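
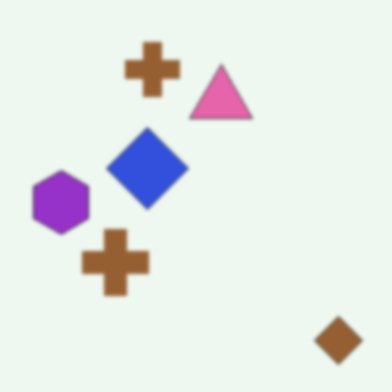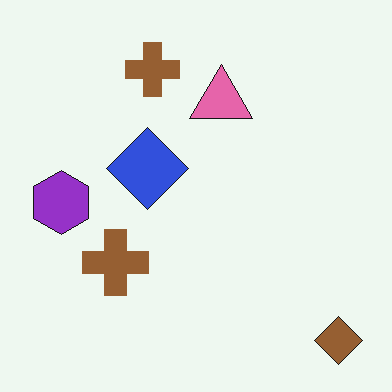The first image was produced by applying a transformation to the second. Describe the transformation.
The transformation is: given a subtle gaussian blur.

Shape edges and outlines are uniformly softened across the whole image.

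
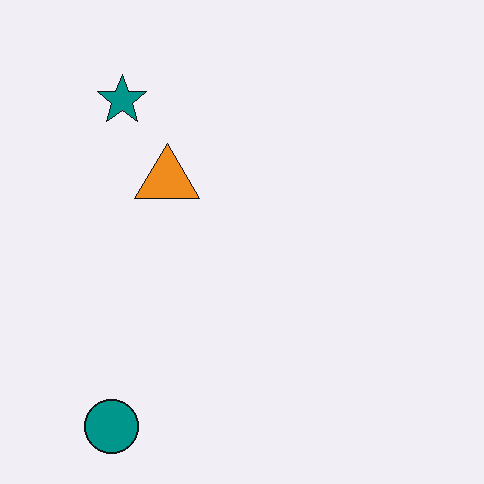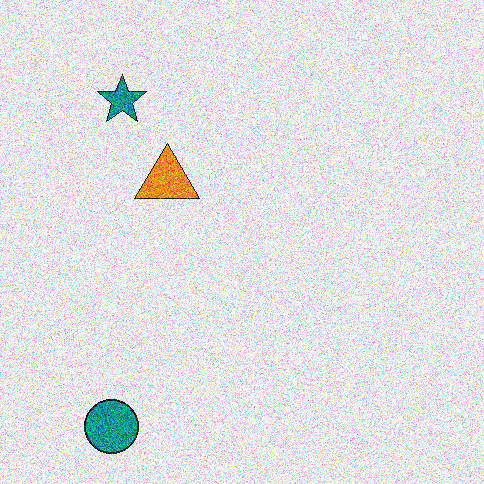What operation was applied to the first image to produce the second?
The transformation is: degraded with strong gaussian noise.

Random speckle covers the whole image, including the flat background.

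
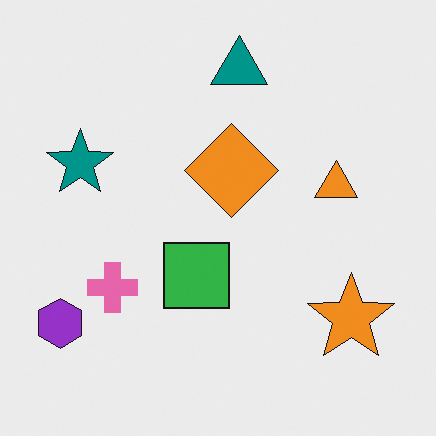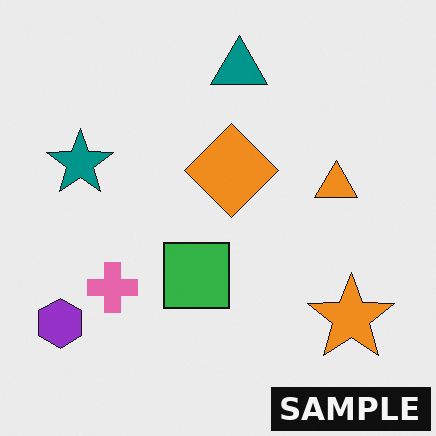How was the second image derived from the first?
The image was watermarked with the text "SAMPLE" in the lower-right corner.

A dark label reading "SAMPLE" appears in the lower-right corner.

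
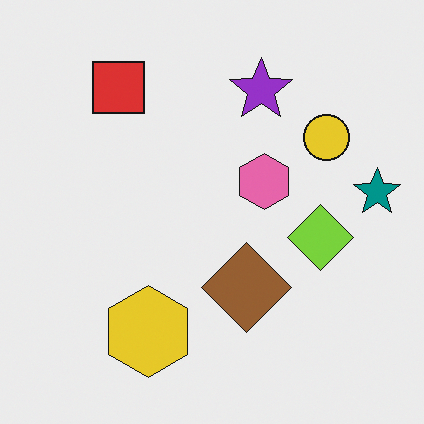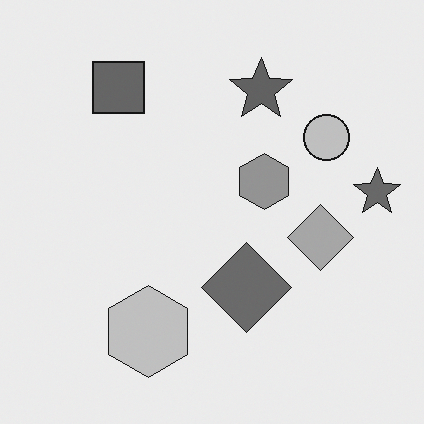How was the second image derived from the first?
Converted to grayscale.

All color is removed — every shape is now a shade of grey.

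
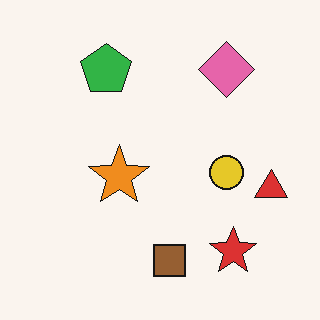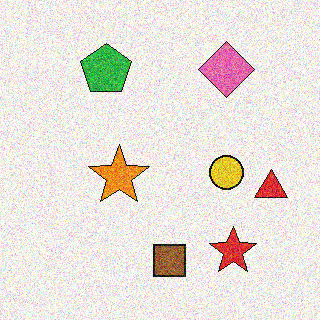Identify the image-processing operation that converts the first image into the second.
The transformation is: degraded with heavy additive noise.

Random speckle covers the whole image, including the flat background.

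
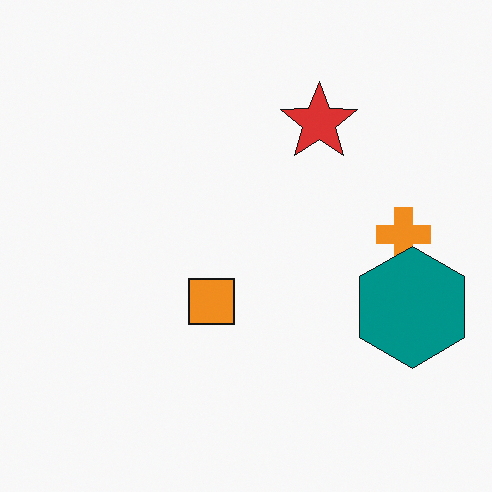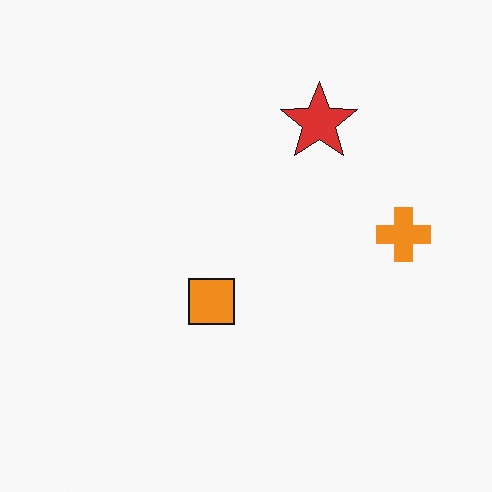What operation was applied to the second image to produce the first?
The first image is the second overlaid with an additional teal hexagon.

A teal hexagon appears in the first image that is absent from the second.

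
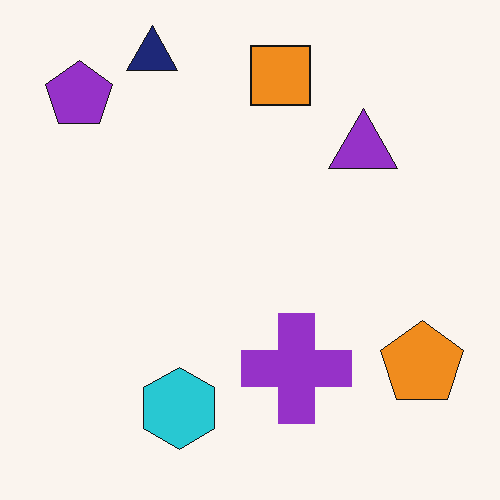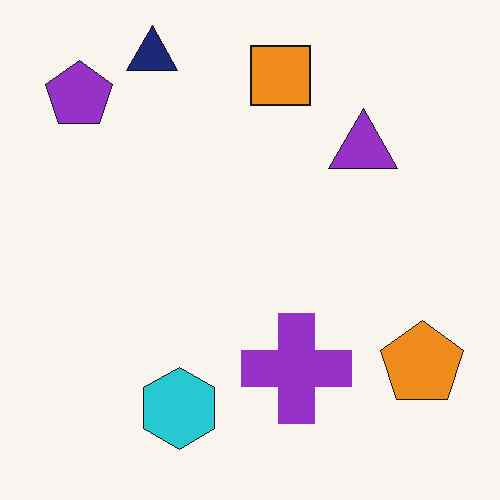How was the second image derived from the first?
The second image is the first given moderate JPEG compression.

Blocky 8×8 compression artifacts appear around shape edges and the flat background shows ringing — characteristic JPEG degradation.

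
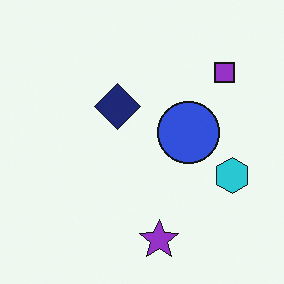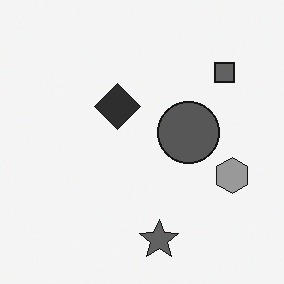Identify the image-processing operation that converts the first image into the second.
The second image is the first converted to grayscale.

All color is removed — every shape is now a shade of grey.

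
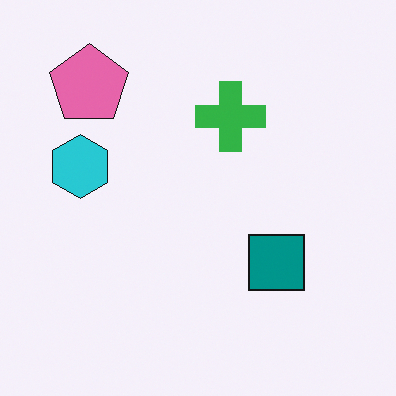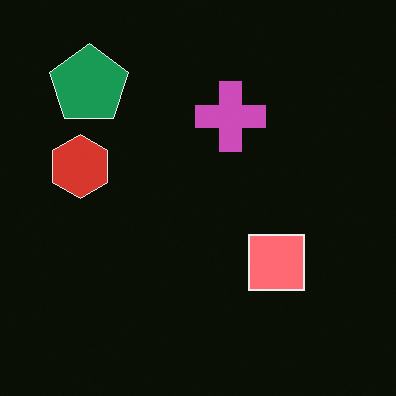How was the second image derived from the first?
It was color-inverted (negative).

The light background has become dark and every shape's color is its complement — a photographic negative.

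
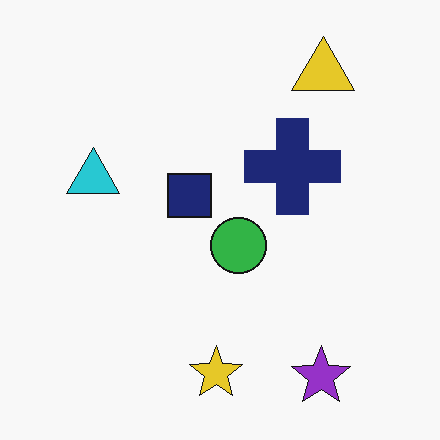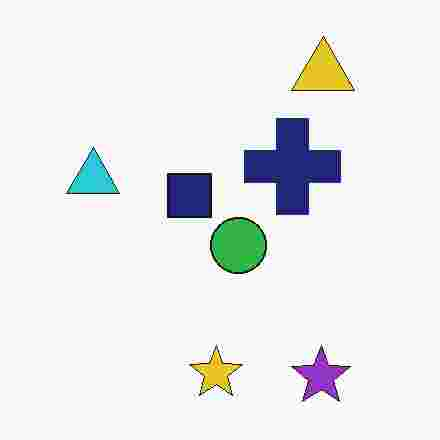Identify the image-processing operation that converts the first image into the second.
It was degraded with heavy JPEG compression.

Blocky 8×8 compression artifacts appear around shape edges and the flat background shows ringing — characteristic JPEG degradation.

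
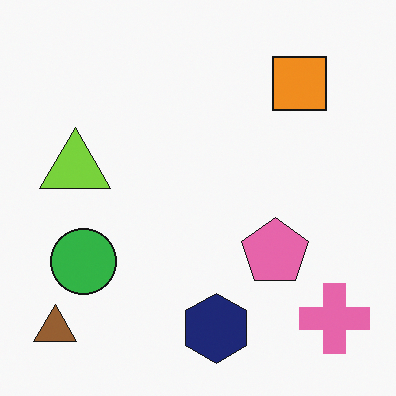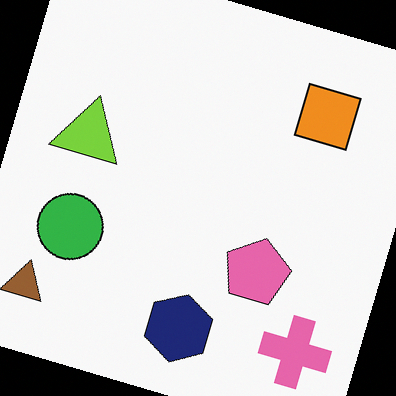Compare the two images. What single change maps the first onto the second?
The transformation is: rotated clockwise by a moderate amount.

Every shape is tilted by the same angle and the image corners show triangular fill wedges — a whole-image rotation by a non-right angle.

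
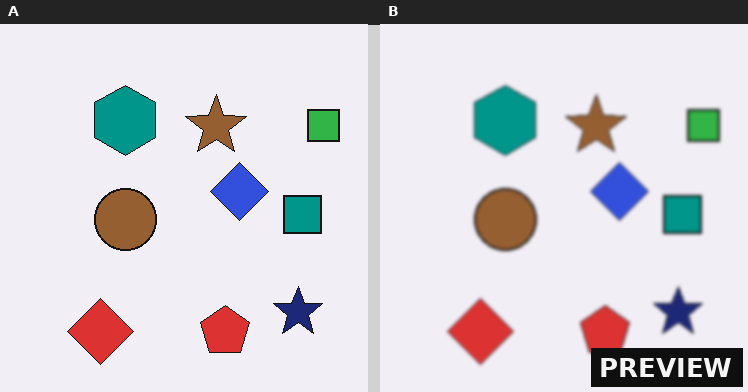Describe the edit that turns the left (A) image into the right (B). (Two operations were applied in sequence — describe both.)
Given a subtle gaussian blur, then watermarked with the text "PREVIEW" in the lower-right corner.

Shape edges and outlines are uniformly softened across the whole image. A dark label reading "PREVIEW" appears in the lower-right corner.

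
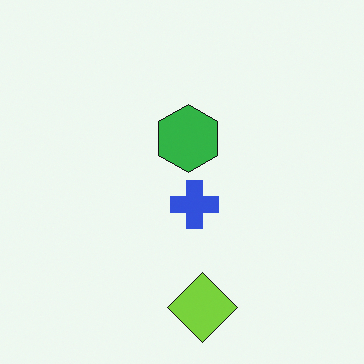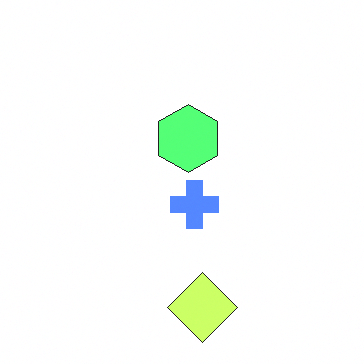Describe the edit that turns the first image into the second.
The transformation is: substantially brightened.

Every pixel — background and shapes alike — is uniformly brightened.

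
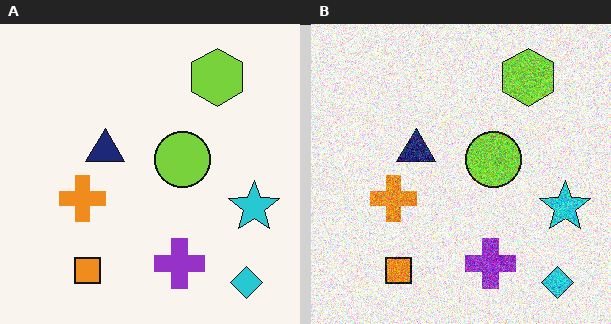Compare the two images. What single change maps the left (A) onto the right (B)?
This is the original image degraded with heavy additive noise.

Random speckle covers the whole image, including the flat background.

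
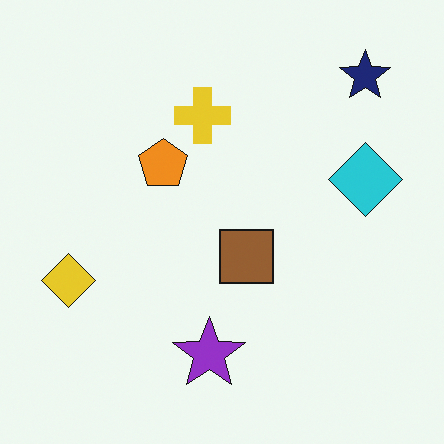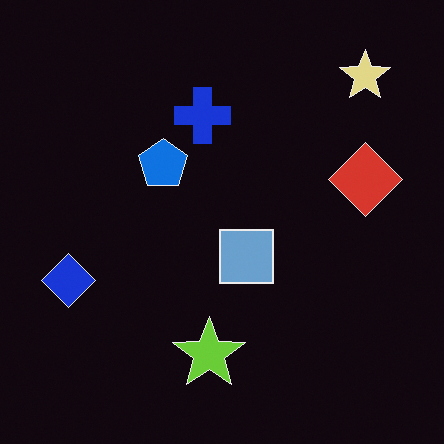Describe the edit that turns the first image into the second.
The second image is the first color-inverted (negative).

The light background has become dark and every shape's color is its complement — a photographic negative.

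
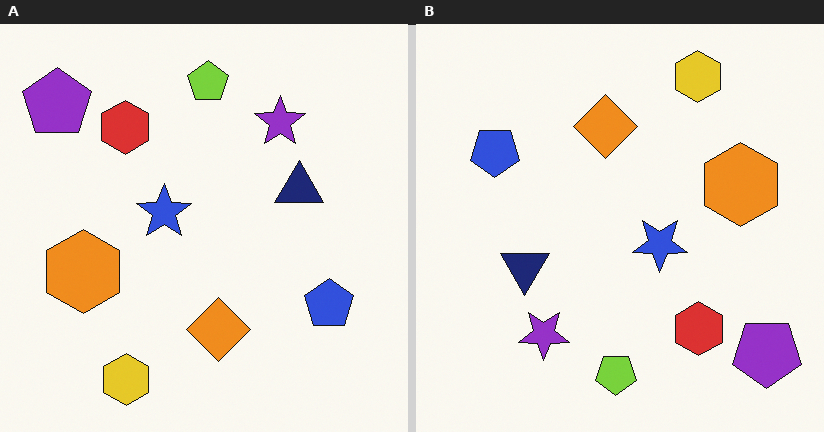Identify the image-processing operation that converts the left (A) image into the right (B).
Rotated 180°.

The purple pentagon sits in the top-left of the left (A) image and the bottom-right of the right (B) — consistent with a whole-image 180° rotation.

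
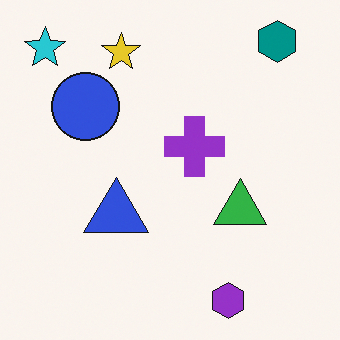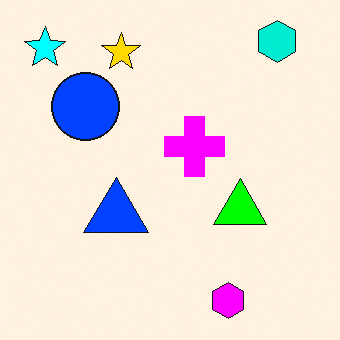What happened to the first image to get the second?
The second image is the first heavily oversaturated.

All colors are more vivid — a global saturation change.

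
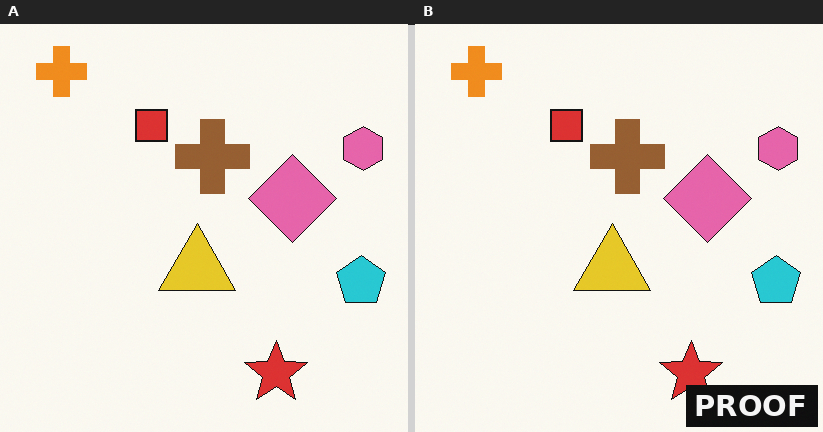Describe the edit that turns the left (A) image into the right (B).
The right (B) image is the left (A) watermarked with the text "PROOF" in the lower-right corner.

A dark label reading "PROOF" appears in the lower-right corner.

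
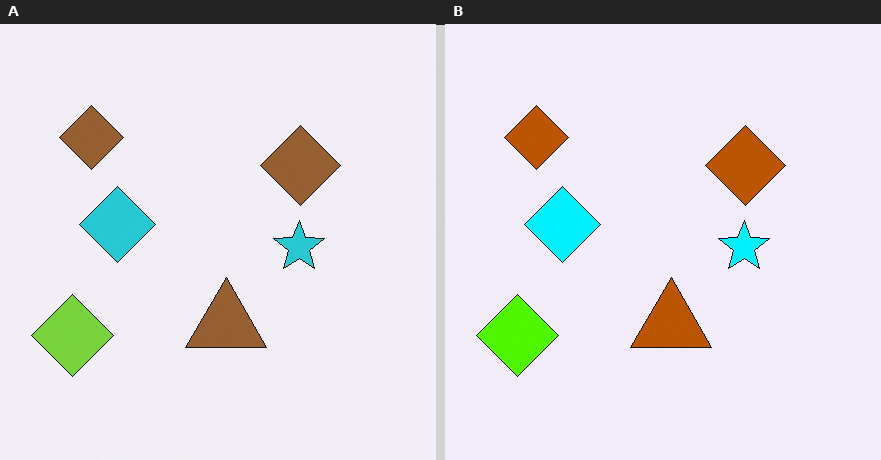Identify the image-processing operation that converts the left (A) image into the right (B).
This is the original image made much more vivid (saturation change).

All colors are more vivid — a global saturation change.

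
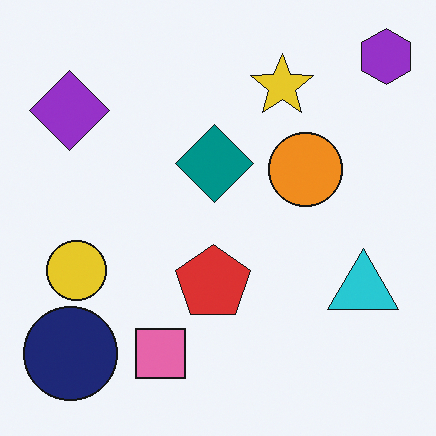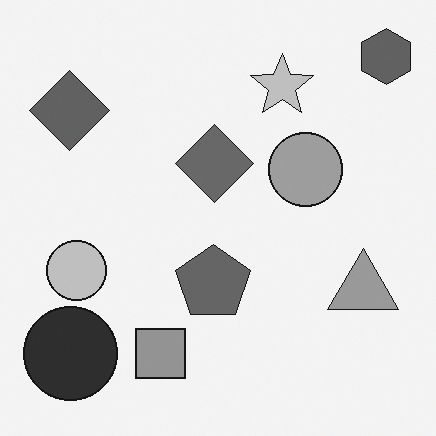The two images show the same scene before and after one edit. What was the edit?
It was converted to grayscale.

All color is removed — every shape is now a shade of grey.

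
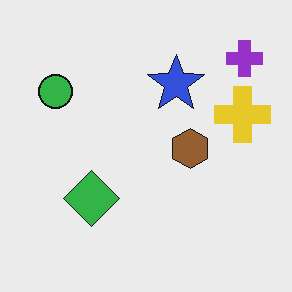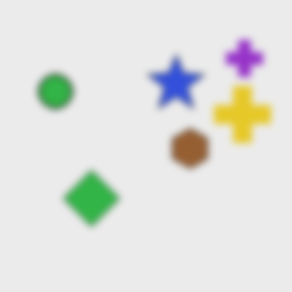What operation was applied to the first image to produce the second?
This is the original image moderately blurred.

Shape edges and outlines are uniformly softened across the whole image.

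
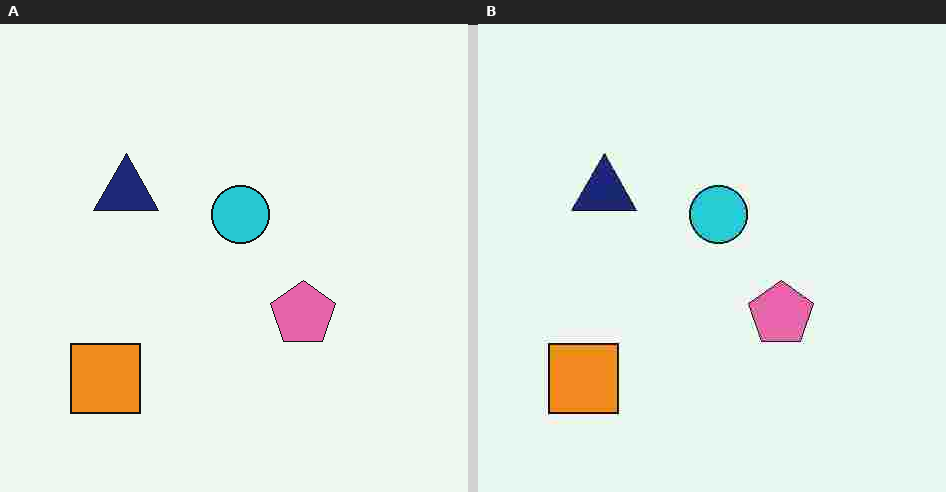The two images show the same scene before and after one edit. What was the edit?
The image was degraded with heavy JPEG compression.

Blocky 8×8 compression artifacts appear around shape edges and the flat background shows ringing — characteristic JPEG degradation.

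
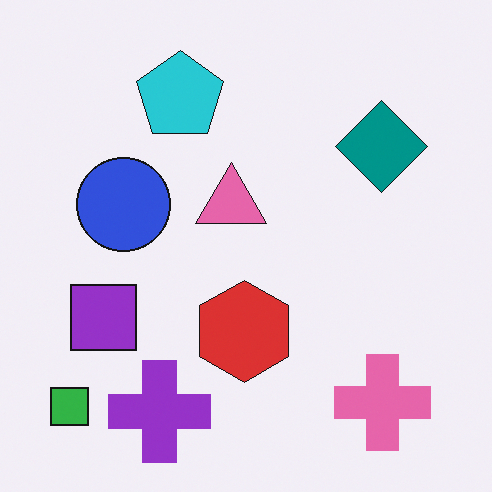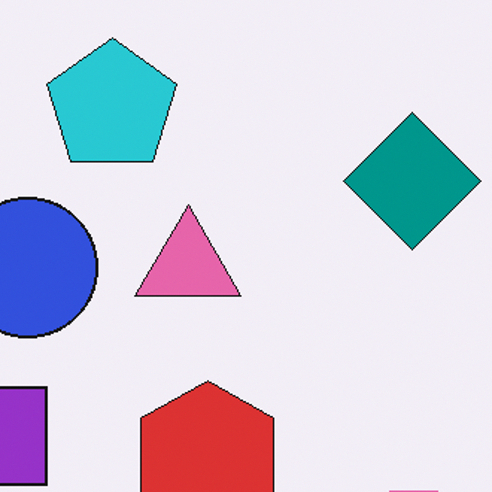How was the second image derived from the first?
It was cropped to a modestly smaller region and rescaled.

The visible shapes are larger and the field of view is narrower; shapes near the original edges may be partly or wholly outside the frame — a crop-and-rescale.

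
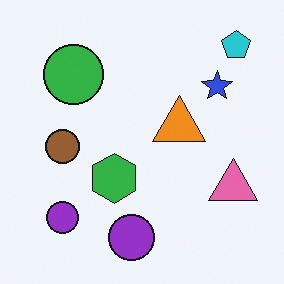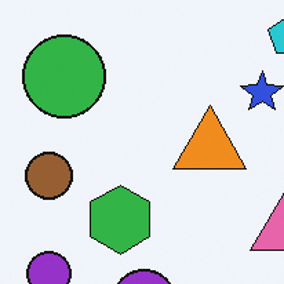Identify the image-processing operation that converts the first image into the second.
Cropped slightly and scaled back up.

The visible shapes are larger and the field of view is narrower; shapes near the original edges may be partly or wholly outside the frame — a crop-and-rescale.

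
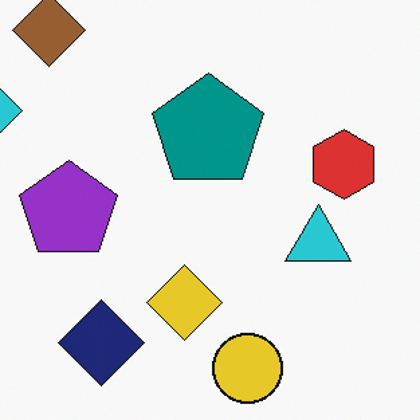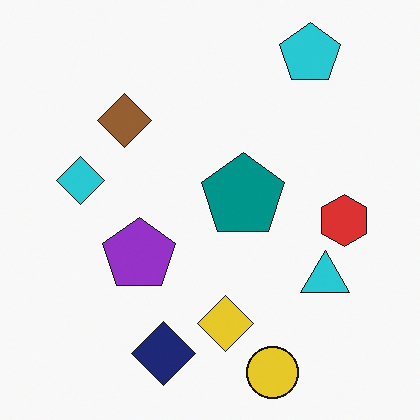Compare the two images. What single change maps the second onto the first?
This is the original image cropped slightly and scaled back up.

The visible shapes are larger and the field of view is narrower; shapes near the original edges may be partly or wholly outside the frame — a crop-and-rescale.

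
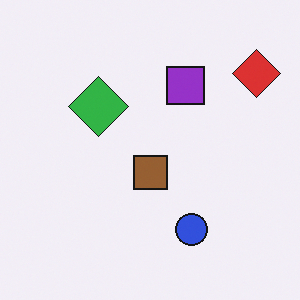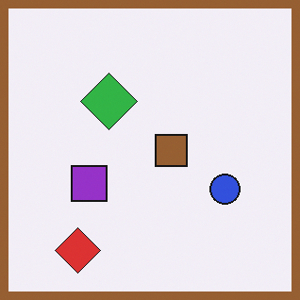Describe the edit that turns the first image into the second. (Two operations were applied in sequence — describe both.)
The transformation is: transposed (reflected across the top-left ↔ bottom-right diagonal), then framed with a brown border.

Shapes have swapped their row and column positions — what was in the top-right is now in the bottom-left — a diagonal reflection. A solid brown frame runs around the edge of the second image, with the content slightly shrunk inside it.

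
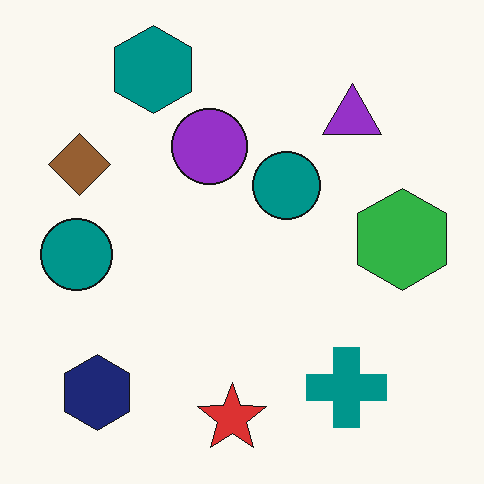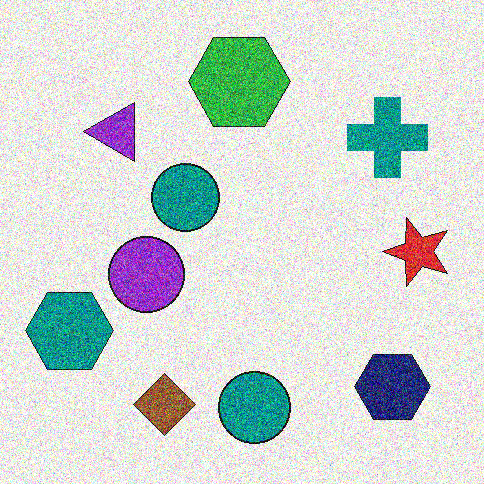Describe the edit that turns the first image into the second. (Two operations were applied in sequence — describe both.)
This is the original image degraded with a thick layer of grain, then rotated 90° counter-clockwise.

Random speckle covers the whole image, including the flat background. The navy hexagon sits in the bottom-left of the first image and the bottom-right of the second — consistent with a whole-image 90° counter-clockwise rotation.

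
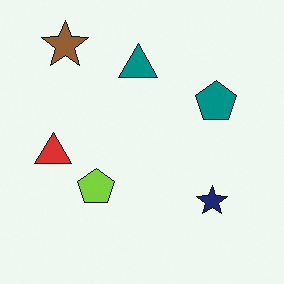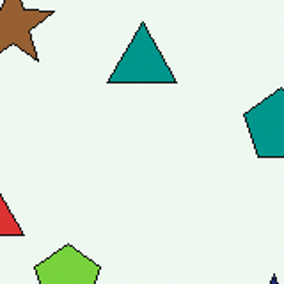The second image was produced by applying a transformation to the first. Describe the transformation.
The transformation is: cropped to a noticeably smaller region and rescaled.

The visible shapes are larger and the field of view is narrower; shapes near the original edges may be partly or wholly outside the frame — a crop-and-rescale.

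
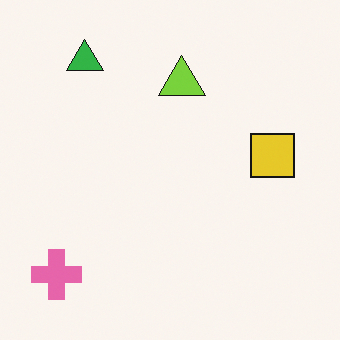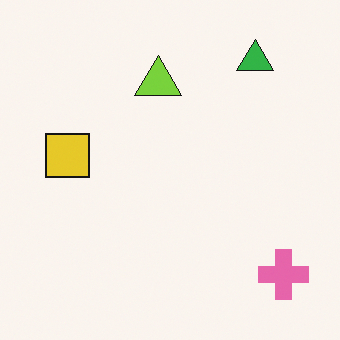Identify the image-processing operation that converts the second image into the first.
The first image is the second flipped horizontally (left ↔ right).

The pink cross is in the bottom-right of the second image and the bottom-left of the first — shapes on opposite sides of the vertical midline have swapped in a mirror flip.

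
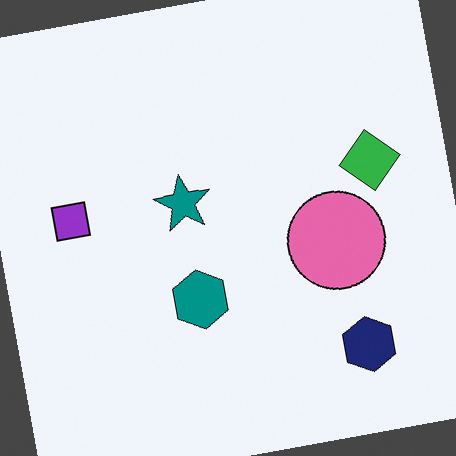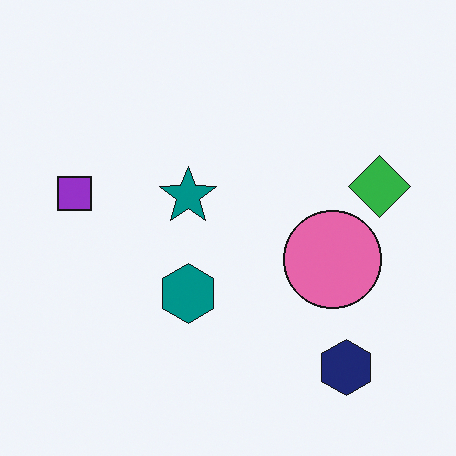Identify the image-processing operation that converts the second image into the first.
Rotated counter-clockwise by a small amount.

Every shape is tilted by the same angle and the image corners show triangular fill wedges — a whole-image rotation by a non-right angle.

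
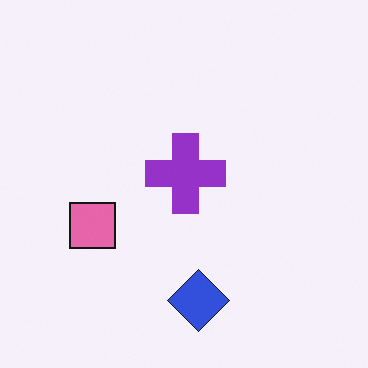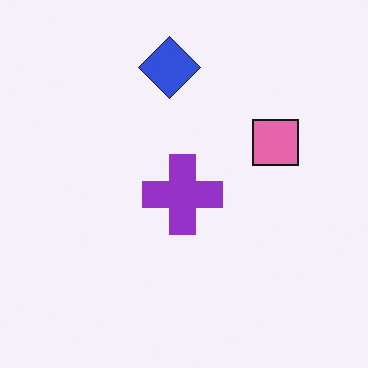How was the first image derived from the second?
The first image is the second rotated 180°.

The blue diamond sits in the top of the second image and the bottom of the first — consistent with a whole-image 180° rotation.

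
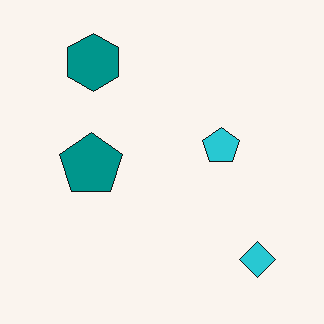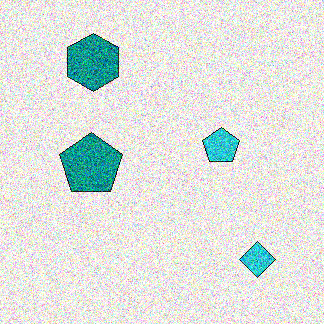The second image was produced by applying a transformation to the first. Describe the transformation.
This is the original image degraded with strong gaussian noise.

Random speckle covers the whole image, including the flat background.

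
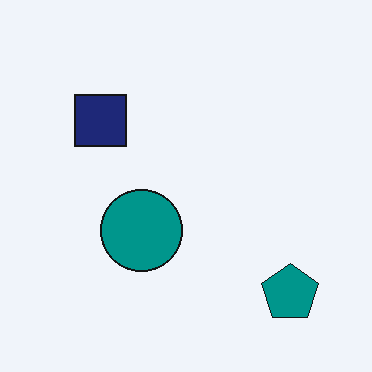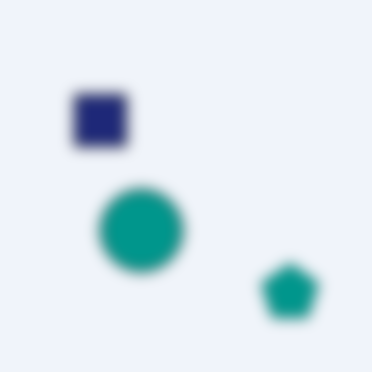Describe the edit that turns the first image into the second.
The transformation is: heavily blurred.

Shape edges and outlines are uniformly softened across the whole image.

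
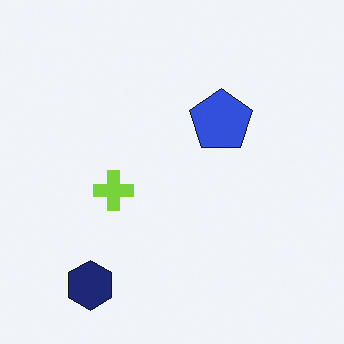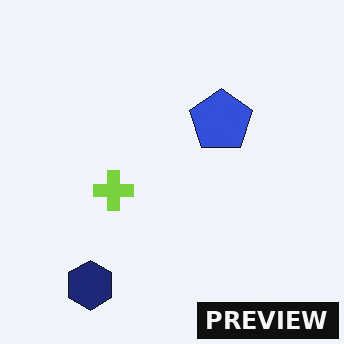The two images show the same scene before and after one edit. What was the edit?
The transformation is: watermarked with the text "PREVIEW" in the lower-right corner.

A dark label reading "PREVIEW" appears in the lower-right corner.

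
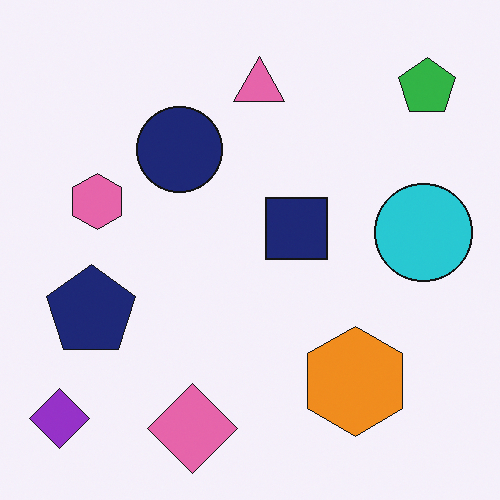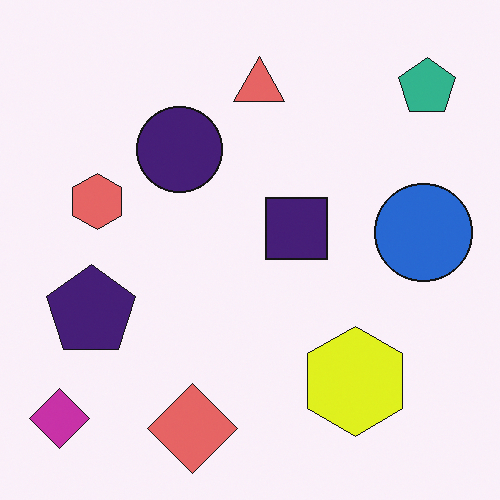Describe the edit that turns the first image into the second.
Hue-shifted slightly.

Every shape's color has rotated by the same amount around the hue wheel — a uniform hue shift.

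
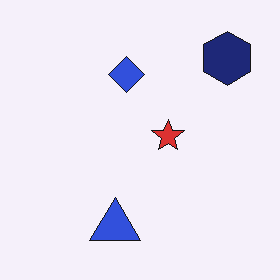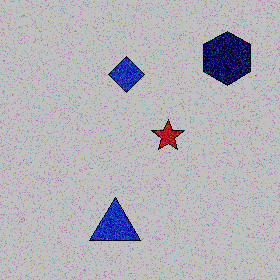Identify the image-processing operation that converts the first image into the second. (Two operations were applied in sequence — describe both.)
This is the original image degraded with heavy additive noise, then aggressively posterized.

Random speckle covers the whole image, including the flat background. Each flat color has snapped to a coarser quantized level — most visibly, the near-white background has dropped to a flat grey.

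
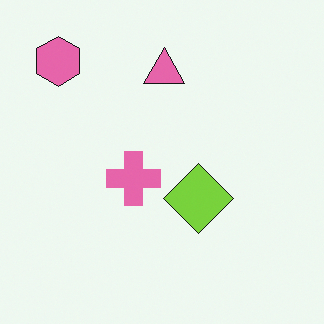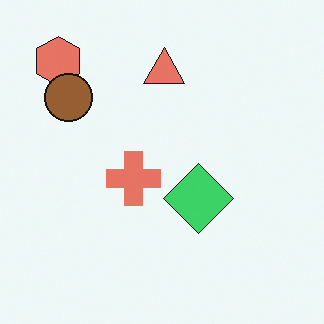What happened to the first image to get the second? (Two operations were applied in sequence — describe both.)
The transformation is: hue-shifted by a small amount, then overlaid with an additional brown circle.

Every shape's color has rotated by the same amount around the hue wheel — a uniform hue shift. A brown circle appears in the second image that is absent from the first.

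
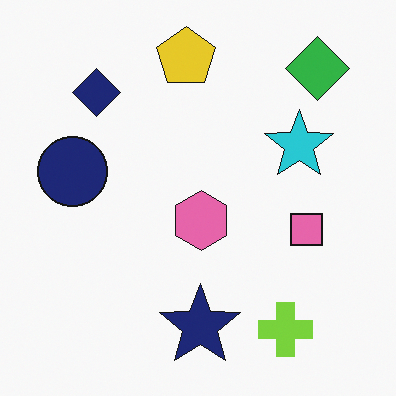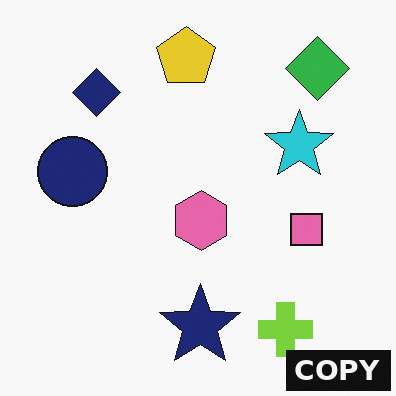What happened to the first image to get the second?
The second image is the first watermarked with the text "COPY" in the lower-right corner.

A dark label reading "COPY" appears in the lower-right corner.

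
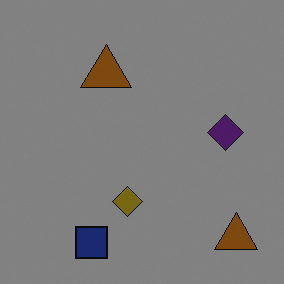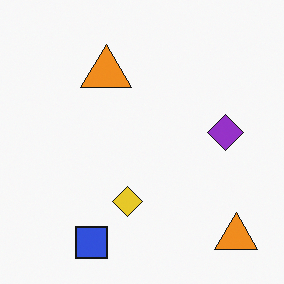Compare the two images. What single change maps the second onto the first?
The transformation is: noticeably darkened.

Every pixel — background and shapes alike — is uniformly darkened.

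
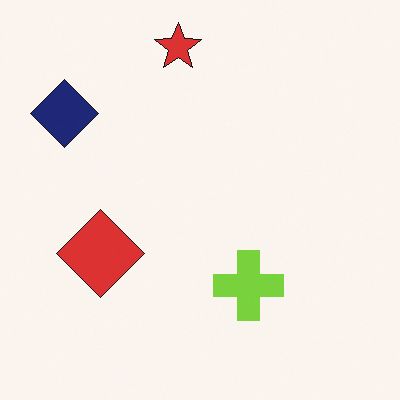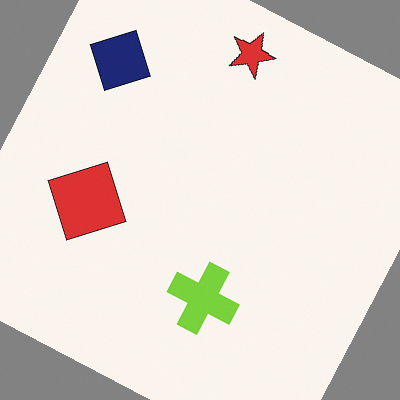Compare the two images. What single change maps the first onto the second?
This is the original image rotated clockwise by a moderate amount.

Every shape is tilted by the same angle and the image corners show triangular fill wedges — a whole-image rotation by a non-right angle.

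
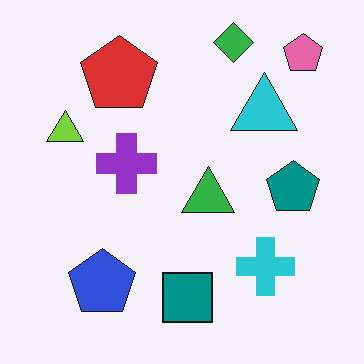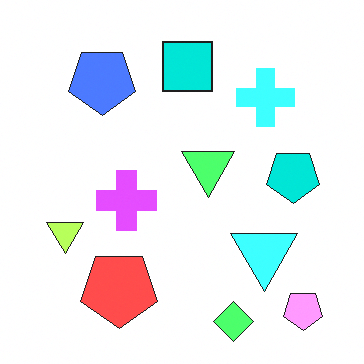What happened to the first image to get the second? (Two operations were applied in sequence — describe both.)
Flipped vertically (top ↔ bottom), then substantially brightened.

The green diamond is in the top of the first image and the bottom of the second — shapes on opposite sides of the horizontal midline have swapped in a mirror flip. Every pixel — background and shapes alike — is uniformly brightened.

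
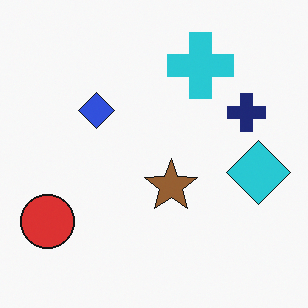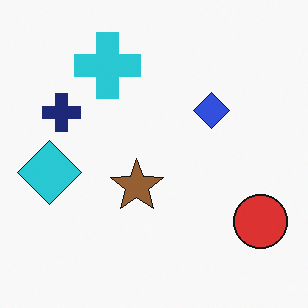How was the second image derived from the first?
The image was flipped horizontally (left ↔ right).

The red circle is in the bottom-left of the first image and the bottom-right of the second — shapes on opposite sides of the vertical midline have swapped in a mirror flip.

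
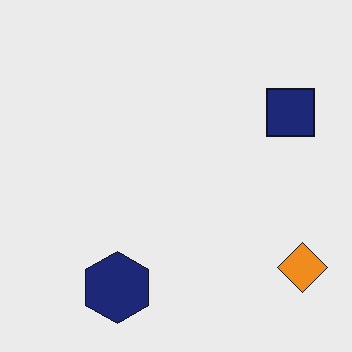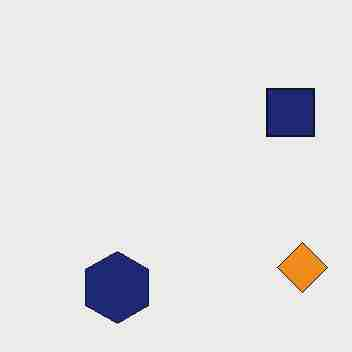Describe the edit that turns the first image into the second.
The second image is the first heavily JPEG-compressed with obvious blocking artifacts.

Blocky 8×8 compression artifacts appear around shape edges and the flat background shows ringing — characteristic JPEG degradation.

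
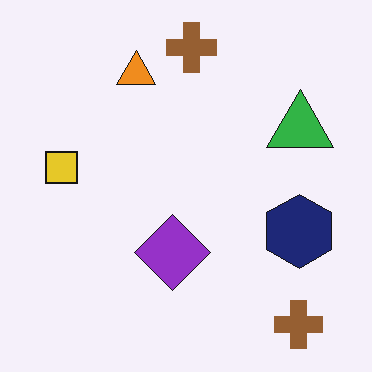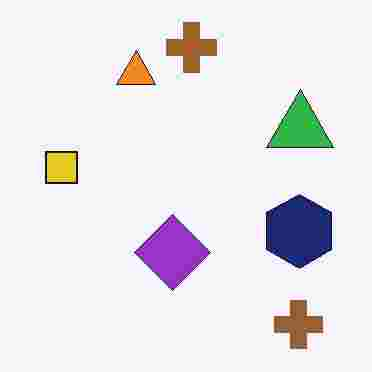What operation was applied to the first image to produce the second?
This is the original image heavily JPEG-compressed with obvious blocking artifacts.

Blocky 8×8 compression artifacts appear around shape edges and the flat background shows ringing — characteristic JPEG degradation.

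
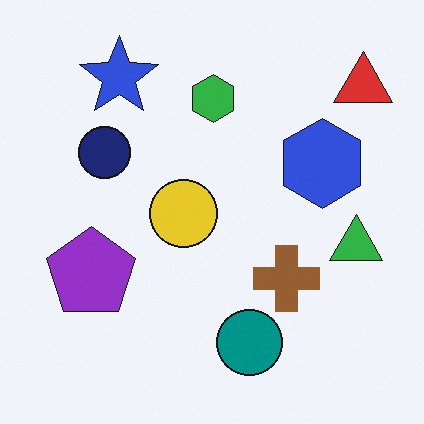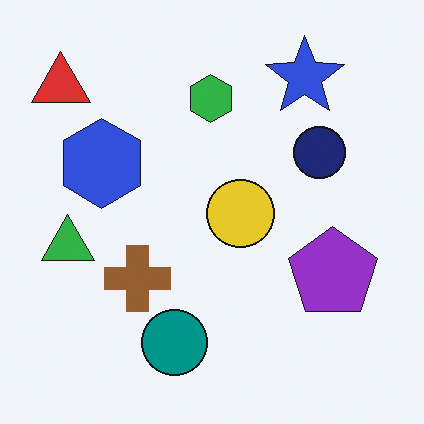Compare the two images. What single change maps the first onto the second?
The transformation is: flipped horizontally (left ↔ right).

The red triangle is in the top-right of the first image and the top-left of the second — shapes on opposite sides of the vertical midline have swapped in a mirror flip.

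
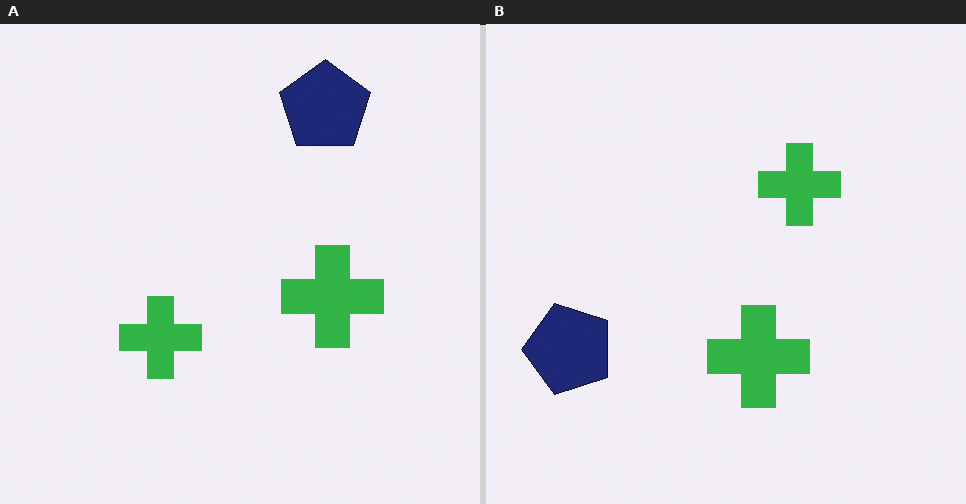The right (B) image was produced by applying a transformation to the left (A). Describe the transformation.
The image was transposed (reflected across the top-left ↔ bottom-right diagonal).

Shapes have swapped their row and column positions — what was in the top-right is now in the bottom-left — a diagonal reflection.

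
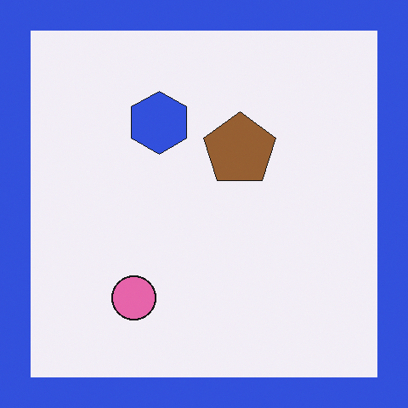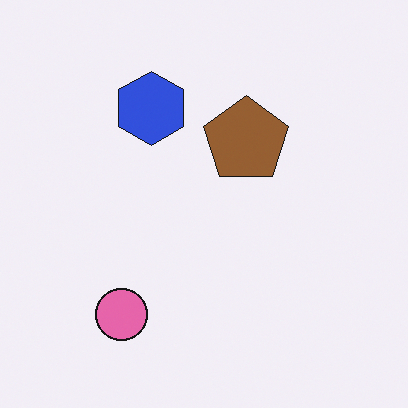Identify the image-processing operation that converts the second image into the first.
The transformation is: framed with a blue border.

A solid blue frame runs around the edge of the first image, with the content slightly shrunk inside it.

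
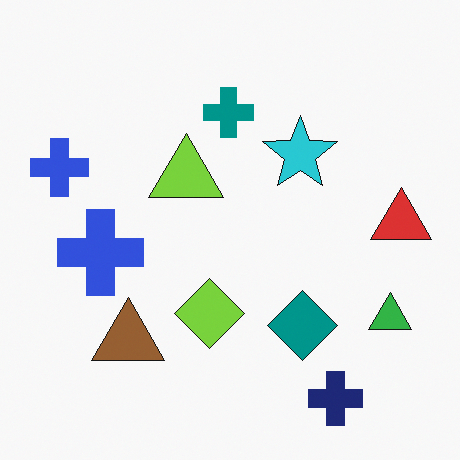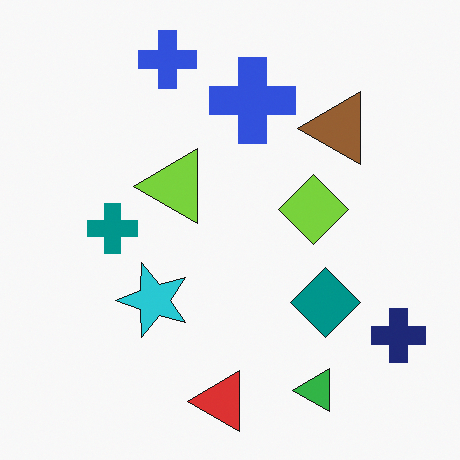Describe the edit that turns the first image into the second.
Transposed (reflected across the top-left ↔ bottom-right diagonal).

Shapes have swapped their row and column positions — what was in the top-right is now in the bottom-left — a diagonal reflection.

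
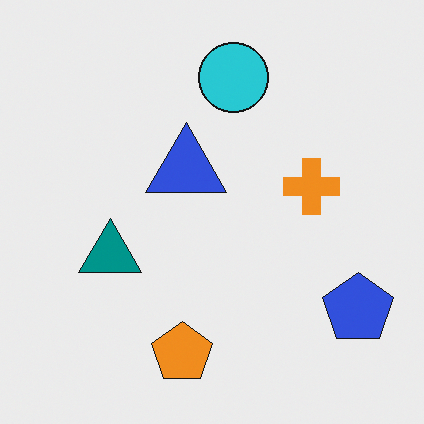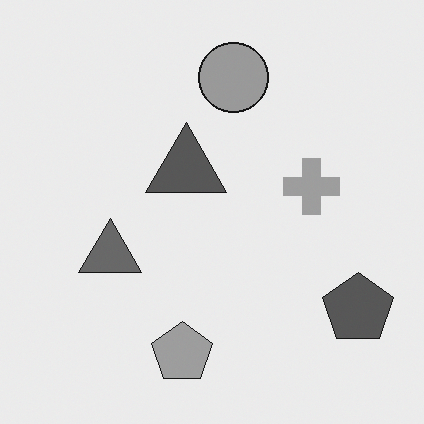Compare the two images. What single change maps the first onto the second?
Converted to grayscale.

All color is removed — every shape is now a shade of grey.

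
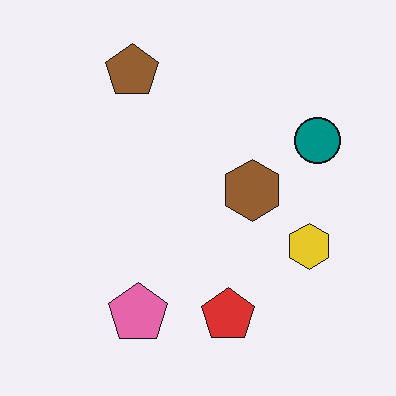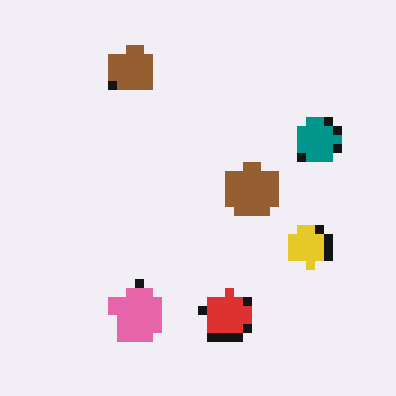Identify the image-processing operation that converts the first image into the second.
The second image is the first coarsely pixelated.

Shapes are reduced to large square blocks; fine edges and outlines are lost — a downscale-then-upscale (mosaic) effect.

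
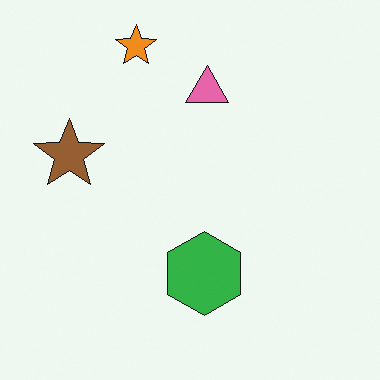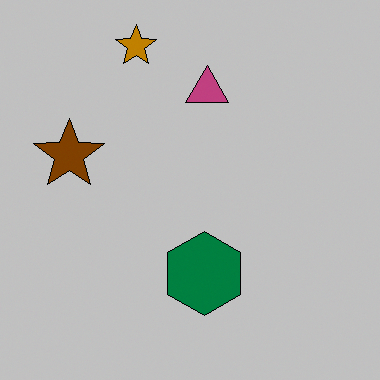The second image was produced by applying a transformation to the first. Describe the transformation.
This is the original image aggressively posterized.

Each flat color has snapped to a coarser quantized level — most visibly, the near-white background has dropped to a flat grey.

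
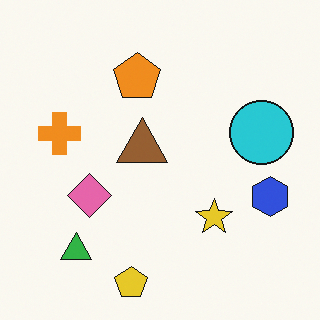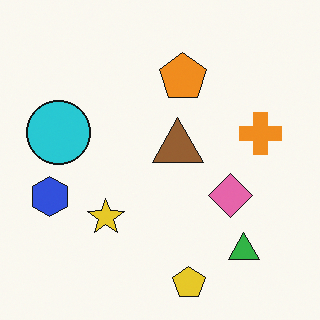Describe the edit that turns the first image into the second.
The image was flipped horizontally (left ↔ right).

The blue hexagon is in the right of the first image and the left of the second — shapes on opposite sides of the vertical midline have swapped in a mirror flip.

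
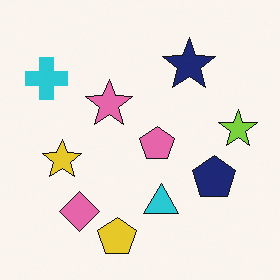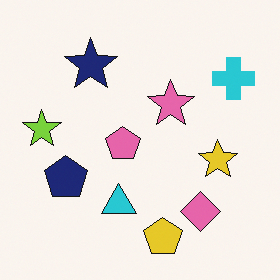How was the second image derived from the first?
The transformation is: flipped horizontally (left ↔ right).

The lime star is in the right of the first image and the left of the second — shapes on opposite sides of the vertical midline have swapped in a mirror flip.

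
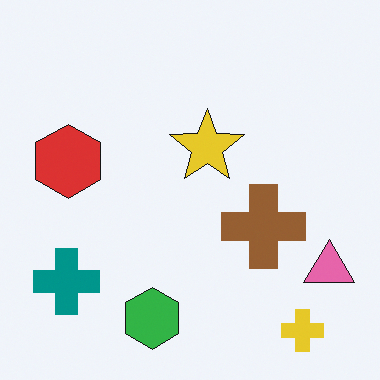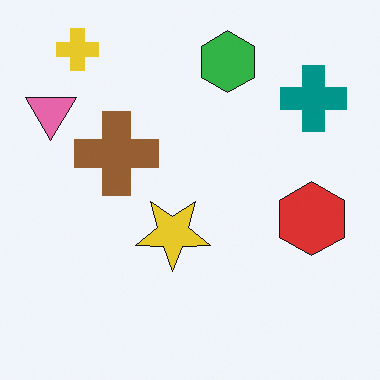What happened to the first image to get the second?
The transformation is: rotated 180°.

The yellow cross sits in the bottom-right of the first image and the top-left of the second — consistent with a whole-image 180° rotation.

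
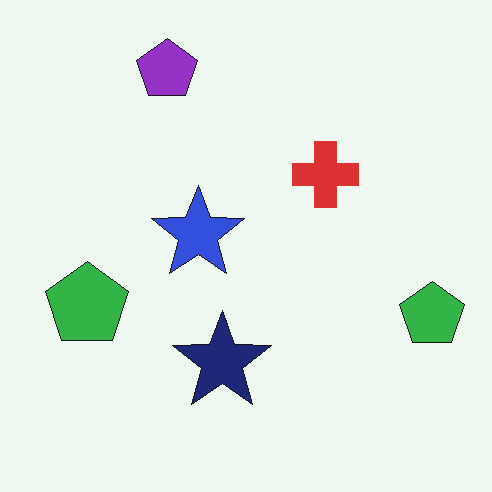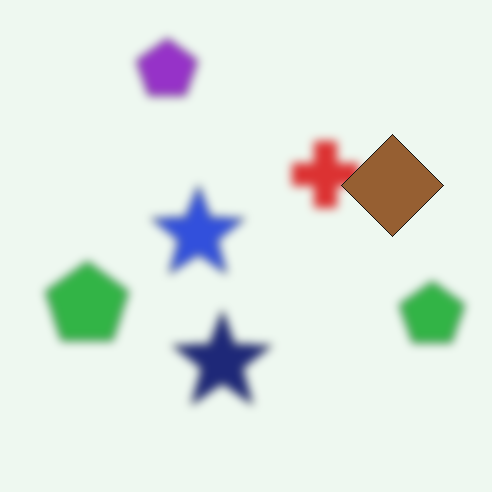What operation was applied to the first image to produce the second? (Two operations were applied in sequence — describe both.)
It was moderately blurred, then overlaid with an additional brown diamond.

Shape edges and outlines are uniformly softened across the whole image. A brown diamond appears in the second image that is absent from the first.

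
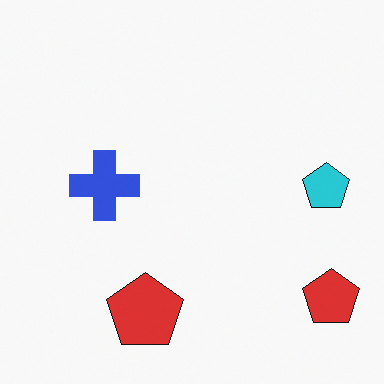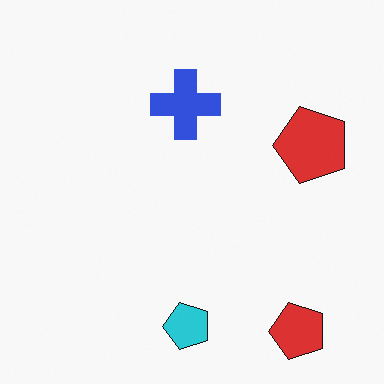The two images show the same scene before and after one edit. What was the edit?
This is the original image transposed (reflected across the top-left ↔ bottom-right diagonal).

Shapes have swapped their row and column positions — what was in the top-right is now in the bottom-left — a diagonal reflection.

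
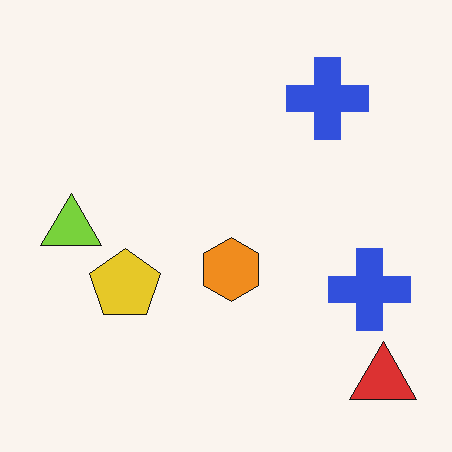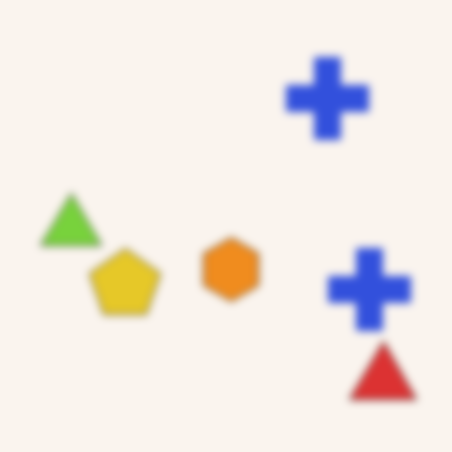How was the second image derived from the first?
The image was moderately blurred.

Shape edges and outlines are uniformly softened across the whole image.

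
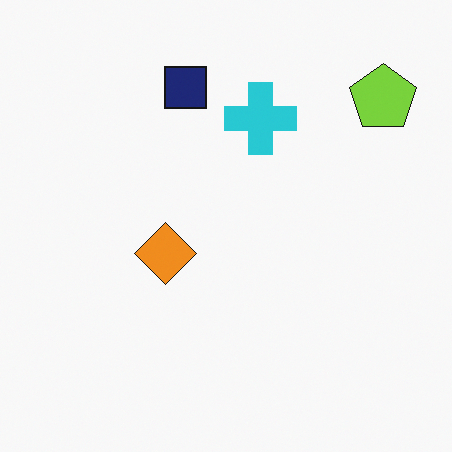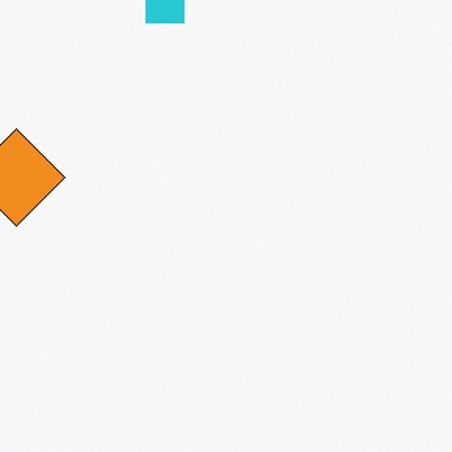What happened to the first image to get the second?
The image was cropped slightly and scaled back up.

The visible shapes are larger and the field of view is narrower; shapes near the original edges may be partly or wholly outside the frame — a crop-and-rescale.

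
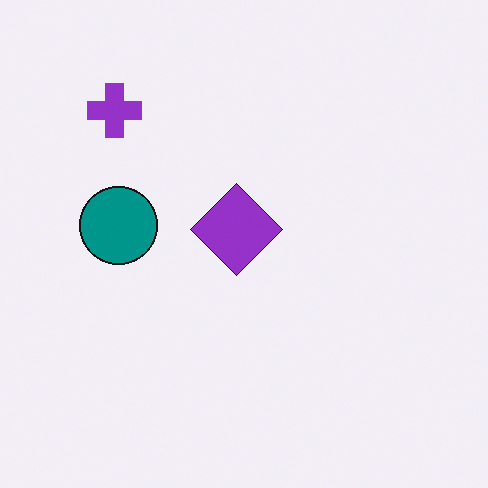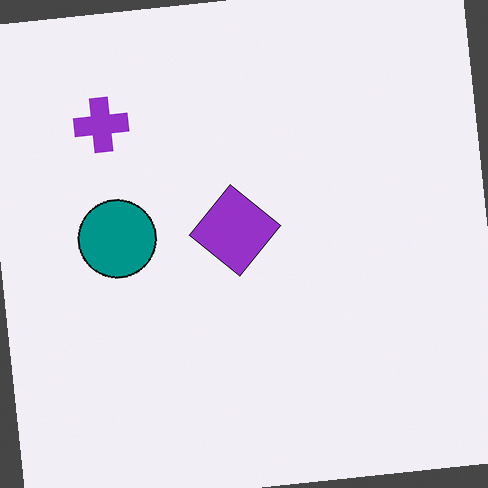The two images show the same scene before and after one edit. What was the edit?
Rotated counter-clockwise by a slight angle.

Every shape is tilted by the same angle and the image corners show triangular fill wedges — a whole-image rotation by a non-right angle.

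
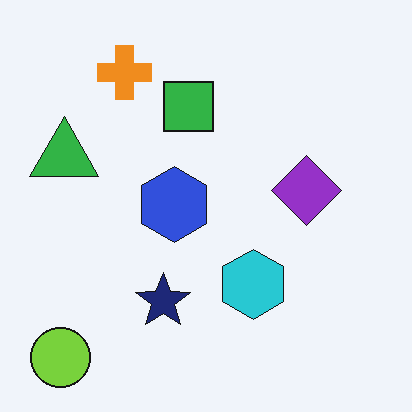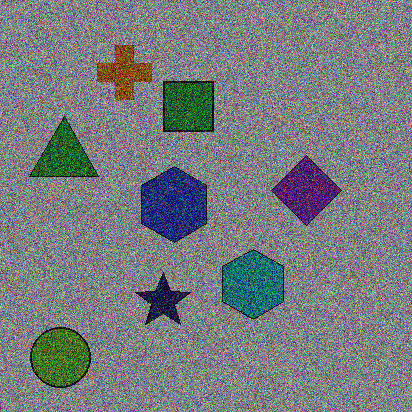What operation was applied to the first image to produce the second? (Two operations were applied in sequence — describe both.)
It was substantially darkened, then degraded with a thick layer of grain.

Every pixel — background and shapes alike — is uniformly darkened. Random speckle covers the whole image, including the flat background.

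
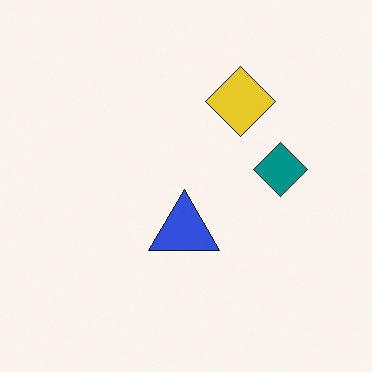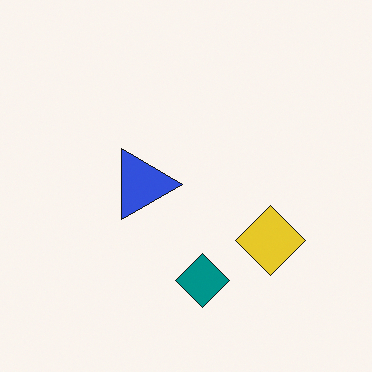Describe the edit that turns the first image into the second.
The image was rotated 90° clockwise.

The yellow diamond sits in the top of the first image and the right of the second — consistent with a whole-image 90° clockwise rotation.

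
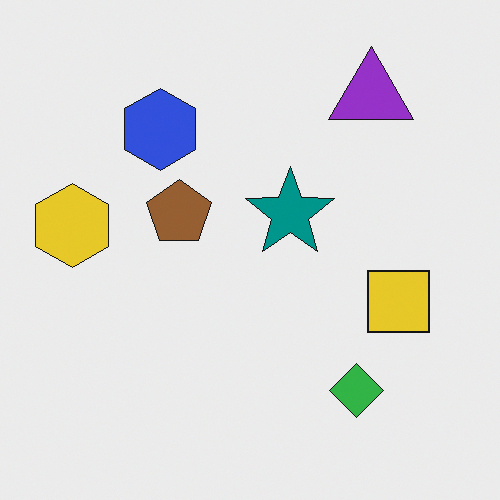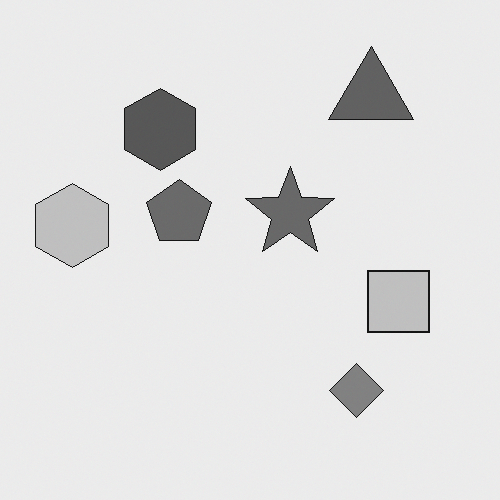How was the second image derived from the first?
This is the original image converted to grayscale.

All color is removed — every shape is now a shade of grey.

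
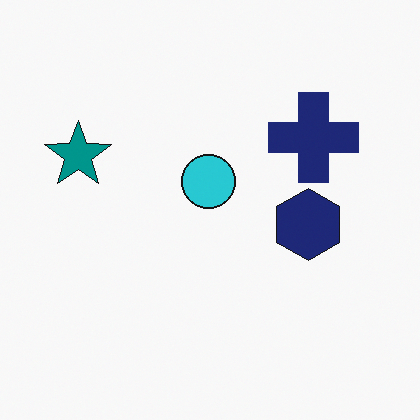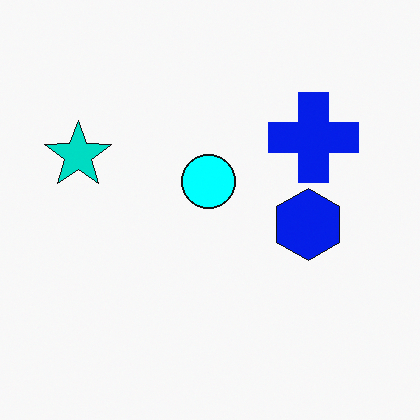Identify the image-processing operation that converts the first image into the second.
The second image is the first heavily oversaturated.

All colors are more vivid — a global saturation change.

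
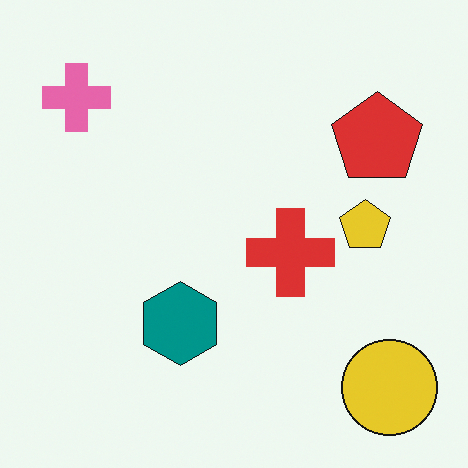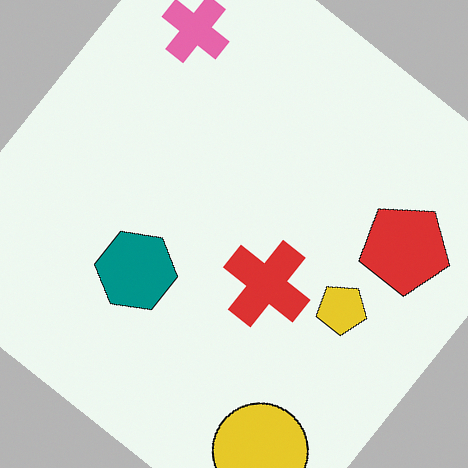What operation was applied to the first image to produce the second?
The transformation is: rotated clockwise by a large amount — several tens of degrees.

Every shape is tilted by the same angle and the image corners show triangular fill wedges — a whole-image rotation by a non-right angle.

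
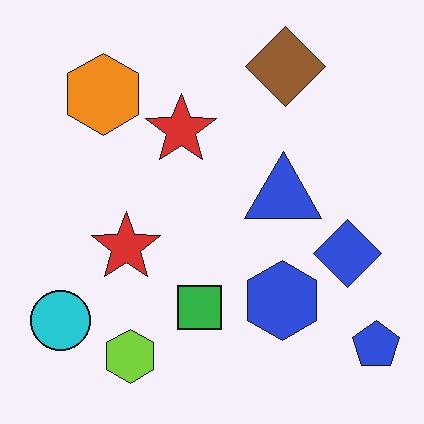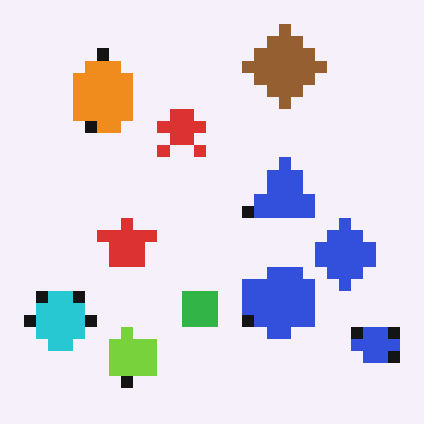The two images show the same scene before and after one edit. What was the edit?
This is the original image heavily pixelated into large blocks.

Shapes are reduced to large square blocks; fine edges and outlines are lost — a downscale-then-upscale (mosaic) effect.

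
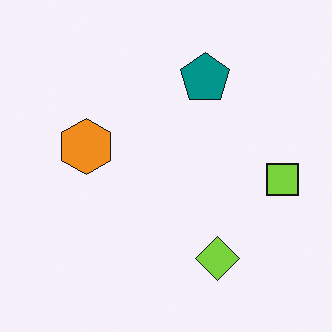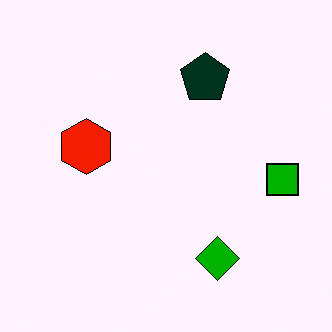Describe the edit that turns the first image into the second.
This is the original image given much higher contrast.

Tones are pushed away from mid-grey across the whole image — a global contrast change.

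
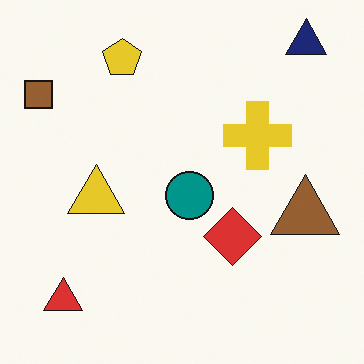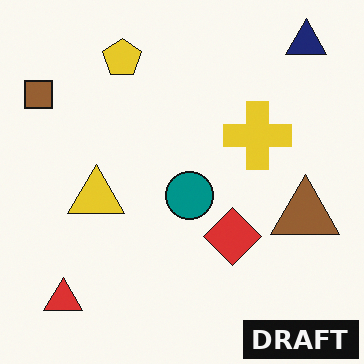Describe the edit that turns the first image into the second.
The second image is the first watermarked with the text "DRAFT" in the lower-right corner.

A dark label reading "DRAFT" appears in the lower-right corner.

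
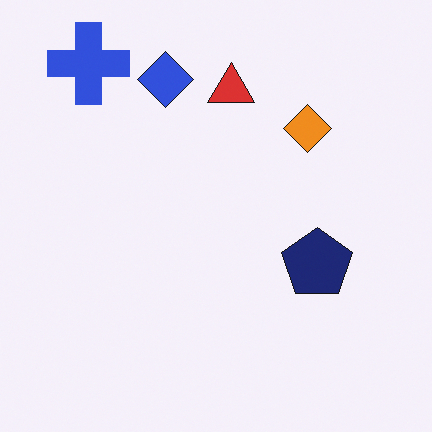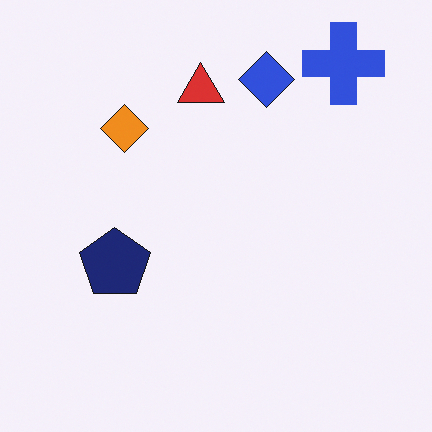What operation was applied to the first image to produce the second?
The second image is the first flipped horizontally (left ↔ right).

The blue cross is in the top-left of the first image and the top-right of the second — shapes on opposite sides of the vertical midline have swapped in a mirror flip.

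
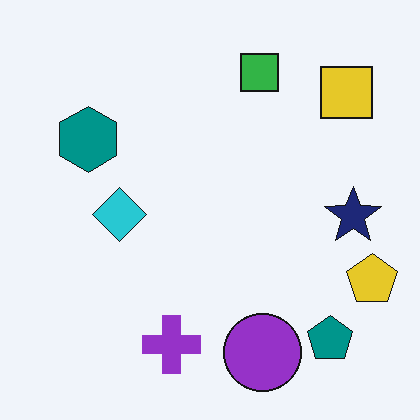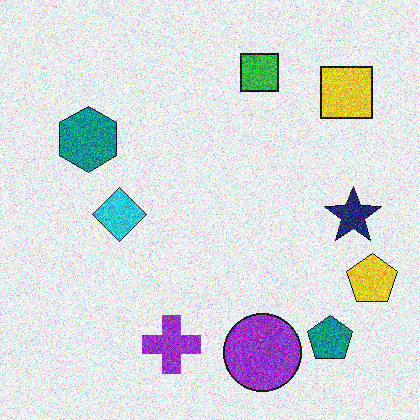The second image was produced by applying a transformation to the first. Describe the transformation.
Degraded with a thick layer of grain.

Random speckle covers the whole image, including the flat background.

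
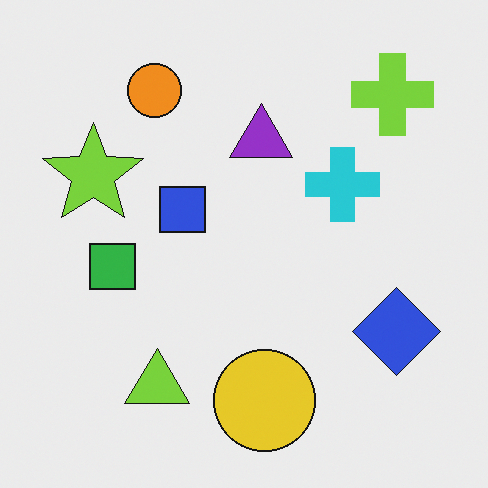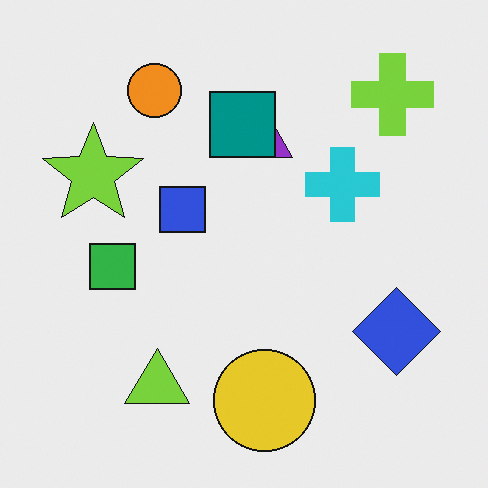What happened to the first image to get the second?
The second image is the first overlaid with an additional teal square.

A teal square appears in the second image that is absent from the first.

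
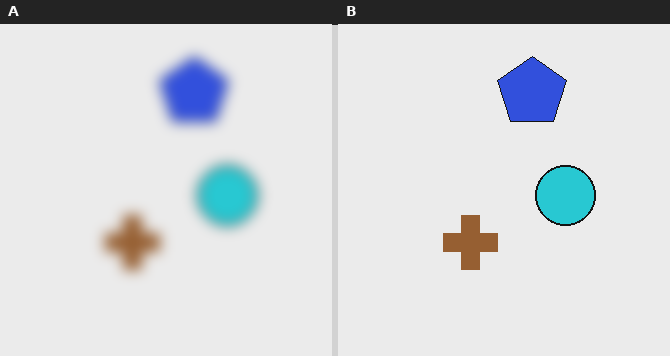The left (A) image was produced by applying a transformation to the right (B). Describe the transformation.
The image was strongly gaussian-blurred.

Shape edges and outlines are uniformly softened across the whole image.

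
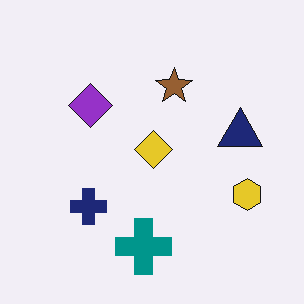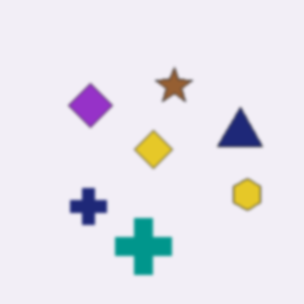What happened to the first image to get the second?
The image was lightly blurred.

Shape edges and outlines are uniformly softened across the whole image.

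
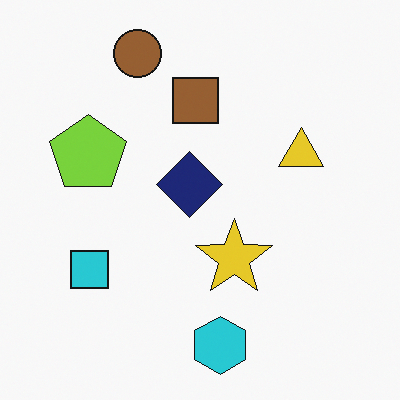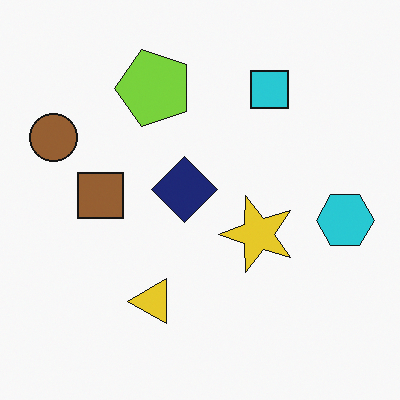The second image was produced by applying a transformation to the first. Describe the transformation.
The image was transposed (reflected across the top-left ↔ bottom-right diagonal).

Shapes have swapped their row and column positions — what was in the top-right is now in the bottom-left — a diagonal reflection.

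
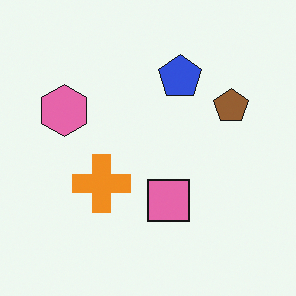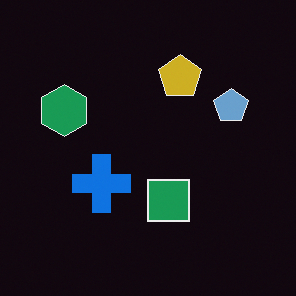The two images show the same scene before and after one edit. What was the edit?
The transformation is: color-inverted (negative).

The light background has become dark and every shape's color is its complement — a photographic negative.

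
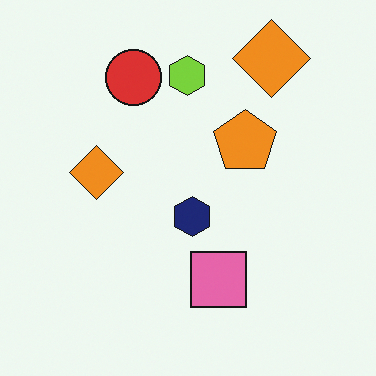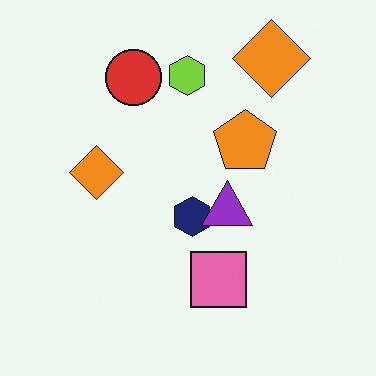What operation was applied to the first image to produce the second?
It was overlaid with an additional purple triangle.

A purple triangle appears in the second image that is absent from the first.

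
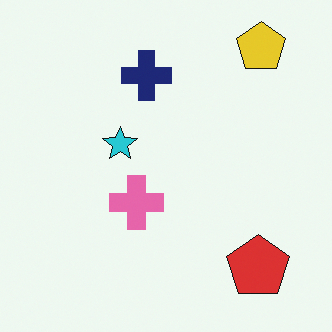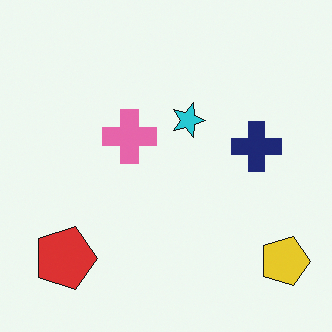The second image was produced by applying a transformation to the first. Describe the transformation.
It was rotated 90° clockwise.

The yellow pentagon sits in the top-right of the first image and the bottom-right of the second — consistent with a whole-image 90° clockwise rotation.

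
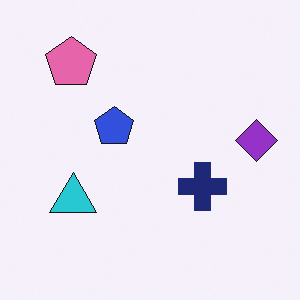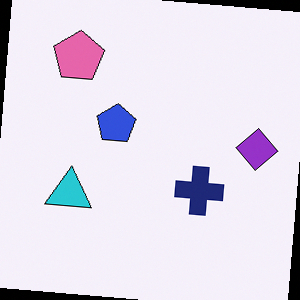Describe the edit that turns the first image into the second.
The second image is the first rotated clockwise by a few degrees.

Every shape is tilted by the same angle and the image corners show triangular fill wedges — a whole-image rotation by a non-right angle.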